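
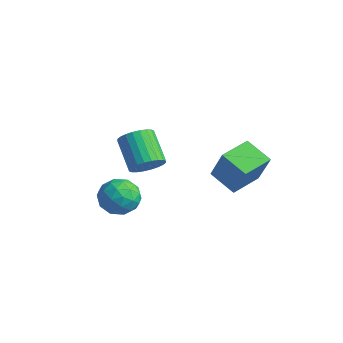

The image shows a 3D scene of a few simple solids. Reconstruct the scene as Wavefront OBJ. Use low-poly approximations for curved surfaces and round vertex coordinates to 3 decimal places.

v -1.517 -2.244 2.948
v -0.914 -2.064 3.606
v -2.361 -1.696 4.83
v -2.963 -1.876 4.172
v -0.956 -1.743 3.46
v -2.402 -1.375 4.684
v -1.083 -1.498 3.237
v -2.529 -1.13 4.461
v -1.276 -1.367 2.969
v -2.722 -0.999 4.193
v -1.506 -1.369 2.698
v -2.952 -1.001 3.923
v -1.737 -1.504 2.466
v -3.183 -1.137 3.69
v -1.935 -1.752 2.306
v -3.381 -1.385 3.53
v -2.069 -2.075 2.245
v -3.515 -1.707 3.469
v -2.119 -2.424 2.29
v -3.566 -2.056 3.514
v -2.078 -2.745 2.436
v -3.524 -2.377 3.66
v -1.951 -2.99 2.659
v -3.397 -2.622 3.883
v -1.758 -3.121 2.927
v -3.204 -2.753 4.151
v -1.528 -3.119 3.197
v -2.974 -2.751 4.422
v -1.297 -2.983 3.43
v -2.743 -2.616 4.654
v -1.099 -2.735 3.59
v -2.545 -2.368 4.814
v -0.965 -2.413 3.651
v -2.411 -2.045 4.875
v -1.241 -3.223 2.219
v -0.664 -3.35 1.286
v -2.496 -4.33 1.594
v -1.919 -4.457 0.661
v -1.536 -4.875 1.608
v -0.761 -4.191 1.995
v -2.399 -3.489 0.885
v -1.624 -2.805 1.272
v -1.38 -3.514 0.462
v -0.846 -4.371 0.909
v -2.314 -3.309 1.971
v -1.78 -4.166 2.418
v -0.842 -3.189 1.808
v -2.318 -4.491 1.072
v -2.093 -4.737 1.629
v -1.753 -4.811 1.081
v -0.899 -3.684 2.224
v -0.56 -3.759 1.676
v -1.073 -4.655 1.865
v -2.6 -3.921 1.204
v -2.261 -3.996 0.656
v -1.407 -2.869 1.799
v -1.067 -2.943 1.251
v -2.087 -3.025 1.015
v -0.924 -3.361 0.775
v -1.662 -4.011 0.407
v -1.944 -3.442 0.539
v -1.488 -3.04 0.766
v -0.61 -3.864 1.038
v -1.348 -4.515 0.67
v -1.123 -4.761 1.227
v -0.667 -4.359 1.454
v -1.031 -3.961 0.553
v -1.812 -3.165 2.21
v -2.55 -3.816 1.842
v -2.493 -3.321 1.426
v -2.037 -2.919 1.653
v -1.498 -3.669 2.473
v -2.236 -4.319 2.105
v -1.672 -4.64 2.114
v -1.216 -4.238 2.341
v -2.129 -3.719 2.327
v -0.832 0.948 1.516
v 0.105 0.889 3.338
v -1.099 2.677 1.709
v -0.161 2.618 3.531
v 0.561 1.242 0.809
v 1.499 1.183 2.631
v 0.295 2.971 1.002
v 1.232 2.912 2.824
f 2 1 5
f 2 5 3
f 3 5 6
f 3 6 4
f 5 1 7
f 5 7 6
f 6 7 8
f 6 8 4
f 7 1 9
f 7 9 8
f 8 9 10
f 8 10 4
f 9 1 11
f 9 11 10
f 10 11 12
f 10 12 4
f 11 1 13
f 11 13 12
f 12 13 14
f 12 14 4
f 13 1 15
f 13 15 14
f 14 15 16
f 14 16 4
f 15 1 17
f 15 17 16
f 16 17 18
f 16 18 4
f 17 1 19
f 17 19 18
f 18 19 20
f 18 20 4
f 19 1 21
f 19 21 20
f 20 21 22
f 20 22 4
f 21 1 23
f 21 23 22
f 22 23 24
f 22 24 4
f 23 1 25
f 23 25 24
f 24 25 26
f 24 26 4
f 25 1 27
f 25 27 26
f 26 27 28
f 26 28 4
f 27 1 29
f 27 29 28
f 28 29 30
f 28 30 4
f 29 1 31
f 29 31 30
f 30 31 32
f 30 32 4
f 31 1 33
f 31 33 32
f 32 33 34
f 32 34 4
f 33 1 2
f 33 2 34
f 34 2 3
f 34 3 4
f 35 72 51
f 72 46 75
f 51 75 40
f 72 75 51
f 35 51 47
f 51 40 52
f 47 52 36
f 51 52 47
f 35 47 56
f 47 36 57
f 56 57 42
f 47 57 56
f 35 56 68
f 56 42 71
f 68 71 45
f 56 71 68
f 35 68 72
f 68 45 76
f 72 76 46
f 68 76 72
f 36 52 63
f 52 40 66
f 63 66 44
f 52 66 63
f 40 75 53
f 75 46 74
f 53 74 39
f 75 74 53
f 46 76 73
f 76 45 69
f 73 69 37
f 76 69 73
f 45 71 70
f 71 42 58
f 70 58 41
f 71 58 70
f 42 57 62
f 57 36 59
f 62 59 43
f 57 59 62
f 38 64 50
f 64 44 65
f 50 65 39
f 64 65 50
f 38 50 48
f 50 39 49
f 48 49 37
f 50 49 48
f 38 48 55
f 48 37 54
f 55 54 41
f 48 54 55
f 38 55 60
f 55 41 61
f 60 61 43
f 55 61 60
f 38 60 64
f 60 43 67
f 64 67 44
f 60 67 64
f 39 65 53
f 65 44 66
f 53 66 40
f 65 66 53
f 37 49 73
f 49 39 74
f 73 74 46
f 49 74 73
f 41 54 70
f 54 37 69
f 70 69 45
f 54 69 70
f 43 61 62
f 61 41 58
f 62 58 42
f 61 58 62
f 44 67 63
f 67 43 59
f 63 59 36
f 67 59 63
f 78 80 77
f 81 78 77
f 77 80 79
f 79 81 77
f 78 84 80
f 82 78 81
f 82 84 78
f 80 84 79
f 83 81 79
f 79 84 83
f 83 82 81
f 84 82 83



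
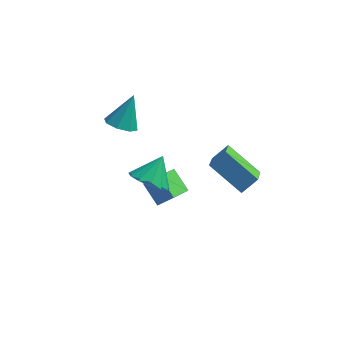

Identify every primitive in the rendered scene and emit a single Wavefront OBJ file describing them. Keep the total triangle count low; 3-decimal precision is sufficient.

v 0.091 -2.298 0.404
v -0.777 -1.549 1.208
v 0.506 -0.786 -0.558
v -0.363 -0.037 0.245
v 0.843 -2.103 1.035
v -0.026 -1.354 1.838
v 1.257 -0.591 0.072
v 0.389 0.158 0.876
v 2.286 -0.669 2.489
v 2.979 -0.153 3.202
v 2.178 0.697 1.606
v 2.871 1.213 2.319
v 4.009 -1.313 1.281
v 4.702 -0.797 1.994
v 3.901 0.053 0.398
v 4.594 0.569 1.111
v -0.247 -2.564 2.621
v 0.495 -3.293 2.914
v 0.227 -1.616 3.779
v 0.763 -2.929 2.507
v 0.711 -2.45 2.135
v 0.354 -2.007 1.918
v -0.193 -1.741 1.924
v -0.757 -1.737 2.152
v -1.16 -1.995 2.528
v -1.272 -2.434 2.934
v -1.059 -2.915 3.241
v -0.588 -3.284 3.351
v -0.009 -3.425 3.229
v -2.561 1.384 2.679
v -1.96 0.756 2.871
v -2.099 2.316 4.281
v -1.698 1.264 2.5
v -1.941 1.842 2.234
v -2.548 2.152 2.229
v -3.162 2.012 2.488
v -3.425 1.504 2.859
v -3.181 0.926 3.124
v -2.575 0.617 3.13
f 2 4 1
f 5 2 1
f 1 4 3
f 3 5 1
f 2 8 4
f 6 2 5
f 6 8 2
f 4 8 3
f 7 5 3
f 3 8 7
f 7 6 5
f 8 6 7
f 10 12 9
f 13 10 9
f 9 12 11
f 11 13 9
f 10 16 12
f 14 10 13
f 14 16 10
f 12 16 11
f 15 13 11
f 11 16 15
f 15 14 13
f 16 14 15
f 18 17 20
f 18 20 19
f 20 17 21
f 20 21 19
f 21 17 22
f 21 22 19
f 22 17 23
f 22 23 19
f 23 17 24
f 23 24 19
f 24 17 25
f 24 25 19
f 25 17 26
f 25 26 19
f 26 17 27
f 26 27 19
f 27 17 28
f 27 28 19
f 28 17 29
f 28 29 19
f 29 17 18
f 29 18 19
f 31 30 33
f 31 33 32
f 33 30 34
f 33 34 32
f 34 30 35
f 34 35 32
f 35 30 36
f 35 36 32
f 36 30 37
f 36 37 32
f 37 30 38
f 37 38 32
f 38 30 39
f 38 39 32
f 39 30 31
f 39 31 32



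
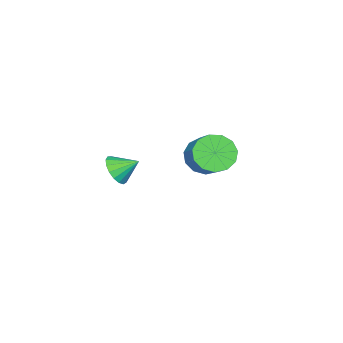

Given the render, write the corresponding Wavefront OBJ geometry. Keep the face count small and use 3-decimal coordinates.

v -3.607 -1.55 -3.375
v -3.057 -1.19 -4.219
v -2.183 -0.11 -3.189
v -2.733 -0.47 -2.345
v -3.545 -0.839 -4.173
v -2.671 0.241 -3.142
v -4.053 -0.714 -3.873
v -3.179 0.366 -2.842
v -4.419 -0.855 -3.415
v -3.546 0.225 -2.384
v -4.528 -1.216 -2.945
v -3.654 -0.136 -1.914
v -4.344 -1.683 -2.611
v -3.47 -0.603 -1.58
v -3.926 -2.108 -2.52
v -3.052 -1.028 -1.489
v -3.407 -2.356 -2.701
v -2.533 -1.276 -1.67
v -2.951 -2.348 -3.095
v -2.077 -1.268 -2.065
v -2.704 -2.086 -3.579
v -1.83 -1.006 -2.549
v -2.743 -1.655 -3.998
v -1.869 -0.574 -2.968
v 2.2 -2.325 -1.539
v 2.495 -2.671 -0.844
v 1.72 -1.455 -0.901
v 2.786 -2.426 -0.959
v 2.942 -2.158 -1.207
v 2.929 -1.928 -1.531
v 2.749 -1.789 -1.856
v 2.442 -1.773 -2.109
v 2.081 -1.883 -2.231
v 1.747 -2.094 -2.195
v 1.516 -2.359 -2.008
v 1.442 -2.615 -1.713
v 1.542 -2.805 -1.379
v 1.793 -2.885 -1.081
v 2.137 -2.836 -0.888
f 2 1 5
f 2 5 3
f 3 5 6
f 3 6 4
f 5 1 7
f 5 7 6
f 6 7 8
f 6 8 4
f 7 1 9
f 7 9 8
f 8 9 10
f 8 10 4
f 9 1 11
f 9 11 10
f 10 11 12
f 10 12 4
f 11 1 13
f 11 13 12
f 12 13 14
f 12 14 4
f 13 1 15
f 13 15 14
f 14 15 16
f 14 16 4
f 15 1 17
f 15 17 16
f 16 17 18
f 16 18 4
f 17 1 19
f 17 19 18
f 18 19 20
f 18 20 4
f 19 1 21
f 19 21 20
f 20 21 22
f 20 22 4
f 21 1 23
f 21 23 22
f 22 23 24
f 22 24 4
f 23 1 2
f 23 2 24
f 24 2 3
f 24 3 4
f 26 25 28
f 26 28 27
f 28 25 29
f 28 29 27
f 29 25 30
f 29 30 27
f 30 25 31
f 30 31 27
f 31 25 32
f 31 32 27
f 32 25 33
f 32 33 27
f 33 25 34
f 33 34 27
f 34 25 35
f 34 35 27
f 35 25 36
f 35 36 27
f 36 25 37
f 36 37 27
f 37 25 38
f 37 38 27
f 38 25 39
f 38 39 27
f 39 25 26
f 39 26 27



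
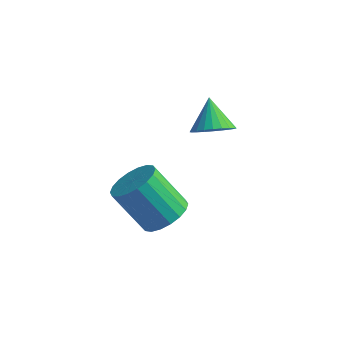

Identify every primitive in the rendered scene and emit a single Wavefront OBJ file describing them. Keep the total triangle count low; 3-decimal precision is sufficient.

v -3.715 2.202 -1.399
v -3.117 2.139 -1.002
v -4.225 2.878 -0.521
v -3.061 2.372 -1.149
v -3.105 2.579 -1.334
v -3.241 2.728 -1.529
v -3.45 2.798 -1.704
v -3.699 2.777 -1.832
v -3.95 2.668 -1.895
v -4.165 2.488 -1.882
v -4.312 2.265 -1.795
v -4.368 2.032 -1.648
v -4.325 1.825 -1.464
v -4.188 1.675 -1.269
v -3.98 1.606 -1.094
v -3.731 1.627 -0.965
v -3.479 1.736 -0.903
v -3.264 1.916 -0.916
v -3.487 -1.183 -2.743
v -2.847 -1.096 -2.253
v -3.854 -1.269 -0.907
v -4.493 -1.357 -1.397
v -2.963 -0.757 -2.296
v -3.969 -0.93 -0.95
v -3.182 -0.502 -2.427
v -4.189 -0.676 -1.081
v -3.461 -0.383 -2.621
v -4.468 -0.556 -1.275
v -3.746 -0.422 -2.839
v -4.753 -0.595 -1.493
v -3.979 -0.612 -3.038
v -4.986 -0.785 -1.692
v -4.115 -0.915 -3.178
v -5.122 -1.088 -1.832
v -4.126 -1.271 -3.233
v -5.133 -1.444 -1.887
v -4.011 -1.61 -3.19
v -5.017 -1.783 -1.844
v -3.791 -1.864 -3.059
v -4.798 -2.038 -1.713
v -3.512 -1.984 -2.865
v -4.519 -2.157 -1.519
v -3.227 -1.945 -2.647
v -4.234 -2.118 -1.301
v -2.994 -1.755 -2.448
v -4.001 -1.928 -1.102
v -2.858 -1.452 -2.308
v -3.865 -1.625 -0.962
f 2 1 4
f 2 4 3
f 4 1 5
f 4 5 3
f 5 1 6
f 5 6 3
f 6 1 7
f 6 7 3
f 7 1 8
f 7 8 3
f 8 1 9
f 8 9 3
f 9 1 10
f 9 10 3
f 10 1 11
f 10 11 3
f 11 1 12
f 11 12 3
f 12 1 13
f 12 13 3
f 13 1 14
f 13 14 3
f 14 1 15
f 14 15 3
f 15 1 16
f 15 16 3
f 16 1 17
f 16 17 3
f 17 1 18
f 17 18 3
f 18 1 2
f 18 2 3
f 20 19 23
f 20 23 21
f 21 23 24
f 21 24 22
f 23 19 25
f 23 25 24
f 24 25 26
f 24 26 22
f 25 19 27
f 25 27 26
f 26 27 28
f 26 28 22
f 27 19 29
f 27 29 28
f 28 29 30
f 28 30 22
f 29 19 31
f 29 31 30
f 30 31 32
f 30 32 22
f 31 19 33
f 31 33 32
f 32 33 34
f 32 34 22
f 33 19 35
f 33 35 34
f 34 35 36
f 34 36 22
f 35 19 37
f 35 37 36
f 36 37 38
f 36 38 22
f 37 19 39
f 37 39 38
f 38 39 40
f 38 40 22
f 39 19 41
f 39 41 40
f 40 41 42
f 40 42 22
f 41 19 43
f 41 43 42
f 42 43 44
f 42 44 22
f 43 19 45
f 43 45 44
f 44 45 46
f 44 46 22
f 45 19 47
f 45 47 46
f 46 47 48
f 46 48 22
f 47 19 20
f 47 20 48
f 48 20 21
f 48 21 22



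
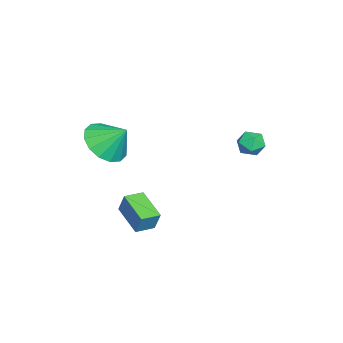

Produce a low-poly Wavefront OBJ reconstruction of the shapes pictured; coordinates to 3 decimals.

v -0.269 -3.725 -3.666
v -0.067 -3.44 -2.771
v -0.851 -3.109 -3.73
v -0.649 -2.825 -2.836
v 0.749 -2.815 -4.184
v 0.951 -2.531 -3.29
v 0.167 -2.2 -4.249
v 0.369 -1.915 -3.354
v -2.649 1.251 -1.406
v -2.215 1.102 -0.943
v -3.425 0.878 -0.797
v -2.991 0.729 -0.334
v -3.123 1.353 -0.469
v -2.643 1.584 -0.845
v -2.997 0.396 -0.895
v -2.517 0.627 -1.271
v -2.43 0.574 -0.627
v -2.508 1.165 -0.364
v -3.132 0.815 -1.376
v -3.21 1.406 -1.113
v 0.034 -4.109 0.214
v 0.427 -3.449 -0.503
v 0.226 -3.231 1.126
v -0.106 -3.344 -0.492
v -0.601 -3.443 -0.292
v -0.927 -3.721 0.043
v -0.995 -4.102 0.424
v -0.787 -4.486 0.749
v -0.359 -4.768 0.93
v 0.174 -4.873 0.92
v 0.669 -4.774 0.72
v 0.995 -4.496 0.384
v 1.063 -4.115 0.003
v 0.855 -3.731 -0.321
f 2 4 1
f 5 2 1
f 1 4 3
f 3 5 1
f 2 8 4
f 6 2 5
f 6 8 2
f 4 8 3
f 7 5 3
f 3 8 7
f 7 6 5
f 8 6 7
f 9 20 14
f 9 14 10
f 9 10 16
f 9 16 19
f 9 19 20
f 10 14 18
f 14 20 13
f 20 19 11
f 19 16 15
f 16 10 17
f 12 18 13
f 12 13 11
f 12 11 15
f 12 15 17
f 12 17 18
f 13 18 14
f 11 13 20
f 15 11 19
f 17 15 16
f 18 17 10
f 22 21 24
f 22 24 23
f 24 21 25
f 24 25 23
f 25 21 26
f 25 26 23
f 26 21 27
f 26 27 23
f 27 21 28
f 27 28 23
f 28 21 29
f 28 29 23
f 29 21 30
f 29 30 23
f 30 21 31
f 30 31 23
f 31 21 32
f 31 32 23
f 32 21 33
f 32 33 23
f 33 21 34
f 33 34 23
f 34 21 22
f 34 22 23



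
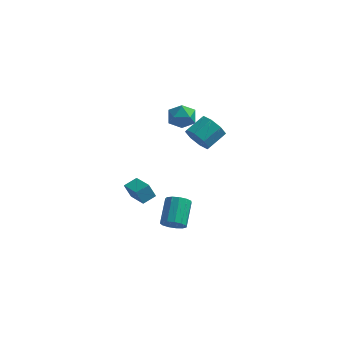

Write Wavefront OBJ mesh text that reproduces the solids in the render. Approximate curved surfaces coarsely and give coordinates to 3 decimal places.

v -1.978 3.222 0.499
v -1.378 3.277 -0.248
v -0.701 4.333 0.374
v -1.302 4.278 1.121
v -1.97 3.705 -0.33
v -1.293 4.761 0.291
v -2.567 3.85 0.073
v -1.89 4.906 0.695
v -2.819 3.627 0.726
v -2.142 4.683 1.348
v -2.579 3.167 1.246
v -1.902 4.223 1.868
v -1.987 2.739 1.329
v -1.31 3.795 1.95
v -1.39 2.594 0.925
v -0.713 3.65 1.547
v -1.138 2.817 0.272
v -0.461 3.873 0.894
v -2.288 -0.402 -4.359
v -1.532 -0.428 -4.216
v -1.675 1.037 -3.197
v -2.432 1.062 -3.341
v -1.581 -0.185 -4.572
v -1.724 1.28 -3.554
v -1.854 -0.011 -4.861
v -1.998 1.454 -3.842
v -2.266 0.039 -4.99
v -2.409 1.503 -3.971
v -2.684 -0.052 -4.919
v -2.827 1.413 -3.9
v -2.977 -0.253 -4.67
v -3.12 1.212 -3.652
v -3.051 -0.502 -4.323
v -3.194 0.963 -3.304
v -2.883 -0.719 -3.987
v -3.026 0.745 -2.968
v -2.527 -0.836 -3.769
v -2.67 0.629 -2.751
v -2.094 -0.815 -3.739
v -2.237 0.65 -2.72
v -1.724 -0.663 -3.906
v -1.867 0.802 -2.887
v -3.161 -3.167 -0.548
v -3.542 -3.232 0.342
v -4.18 -2.202 -0.913
v -4.561 -2.267 -0.024
v -2.639 -2.513 -0.276
v -3.02 -2.578 0.613
v -3.658 -1.548 -0.642
v -4.039 -1.613 0.248
v -2.118 2.257 3.198
v -1.6 1.503 3.195
v -3.16 1.537 3.965
v -2.642 0.783 3.962
v -2.384 1.513 4.45
v -1.74 1.957 3.976
v -3.02 1.083 3.184
v -2.376 1.527 2.71
v -2.157 0.777 3.186
v -1.765 1.043 3.968
v -2.995 1.997 3.192
v -2.603 2.263 3.974
f 2 1 5
f 2 5 3
f 3 5 6
f 3 6 4
f 5 1 7
f 5 7 6
f 6 7 8
f 6 8 4
f 7 1 9
f 7 9 8
f 8 9 10
f 8 10 4
f 9 1 11
f 9 11 10
f 10 11 12
f 10 12 4
f 11 1 13
f 11 13 12
f 12 13 14
f 12 14 4
f 13 1 15
f 13 15 14
f 14 15 16
f 14 16 4
f 15 1 17
f 15 17 16
f 16 17 18
f 16 18 4
f 17 1 2
f 17 2 18
f 18 2 3
f 18 3 4
f 20 19 23
f 20 23 21
f 21 23 24
f 21 24 22
f 23 19 25
f 23 25 24
f 24 25 26
f 24 26 22
f 25 19 27
f 25 27 26
f 26 27 28
f 26 28 22
f 27 19 29
f 27 29 28
f 28 29 30
f 28 30 22
f 29 19 31
f 29 31 30
f 30 31 32
f 30 32 22
f 31 19 33
f 31 33 32
f 32 33 34
f 32 34 22
f 33 19 35
f 33 35 34
f 34 35 36
f 34 36 22
f 35 19 37
f 35 37 36
f 36 37 38
f 36 38 22
f 37 19 39
f 37 39 38
f 38 39 40
f 38 40 22
f 39 19 41
f 39 41 40
f 40 41 42
f 40 42 22
f 41 19 20
f 41 20 42
f 42 20 21
f 42 21 22
f 44 46 43
f 47 44 43
f 43 46 45
f 45 47 43
f 44 50 46
f 48 44 47
f 48 50 44
f 46 50 45
f 49 47 45
f 45 50 49
f 49 48 47
f 50 48 49
f 51 62 56
f 51 56 52
f 51 52 58
f 51 58 61
f 51 61 62
f 52 56 60
f 56 62 55
f 62 61 53
f 61 58 57
f 58 52 59
f 54 60 55
f 54 55 53
f 54 53 57
f 54 57 59
f 54 59 60
f 55 60 56
f 53 55 62
f 57 53 61
f 59 57 58
f 60 59 52



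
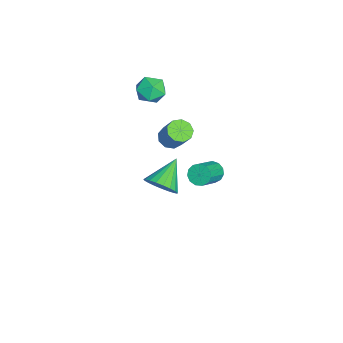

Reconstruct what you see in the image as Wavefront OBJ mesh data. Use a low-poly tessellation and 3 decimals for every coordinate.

v -2.548 3.361 -3.57
v -2.082 3.556 -4.069
v -0.806 2.914 -3.129
v -1.272 2.719 -2.63
v -2.113 3.865 -3.817
v -0.837 3.223 -2.877
v -2.281 4.014 -3.486
v -1.005 3.372 -2.546
v -2.535 3.955 -3.182
v -1.259 3.314 -2.242
v -2.792 3.709 -3.001
v -1.516 3.067 -2.061
v -2.972 3.351 -3.001
v -1.696 2.709 -2.061
v -3.018 2.997 -3.181
v -1.741 2.355 -2.241
v -2.914 2.758 -3.485
v -1.638 2.116 -2.545
v -2.694 2.711 -3.816
v -1.418 2.069 -2.876
v -2.428 2.87 -4.069
v -1.152 2.228 -3.129
v -2.2 3.185 -4.163
v -0.924 2.543 -3.223
v -3.67 0.039 3.354
v -3.073 0.631 3.832
v -2.447 -0.591 2.608
v -1.85 0.001 3.086
v -2.309 -0.707 3.559
v -3.065 -0.318 4.019
v -2.455 0.358 2.421
v -3.211 0.747 2.881
v -2.322 0.828 3.255
v -2.232 0.17 3.959
v -3.288 -0.13 2.481
v -3.198 -0.788 3.185
v 4.48 1.099 1.91
v 5.121 1.624 2.394
v 3.12 1.801 2.95
v 5.02 1.87 2.096
v 4.826 1.982 1.766
v 4.572 1.942 1.461
v 4.301 1.756 1.233
v 4.062 1.456 1.123
v 3.895 1.095 1.149
v 3.829 0.734 1.306
v 3.875 0.436 1.568
v 4.026 0.253 1.889
v 4.255 0.216 2.213
v 4.524 0.332 2.485
v 4.784 0.58 2.658
v 4.992 0.918 2.701
v 5.111 1.287 2.608
v -0.487 1.255 1.298
v 0.14 0.996 1.029
v 0.954 1.546 2.392
v 0.327 1.805 2.662
v 0.072 1.467 0.879
v 0.885 2.017 2.243
v -0.257 1.84 0.926
v 0.556 2.389 2.289
v -0.694 1.938 1.147
v 0.119 2.488 2.51
v -1.034 1.717 1.438
v -0.221 2.267 2.802
v -1.118 1.28 1.665
v -0.304 1.83 3.028
v -0.906 0.831 1.719
v -0.093 1.381 3.083
v -0.498 0.581 1.577
v 0.315 1.13 2.941
v -0.085 0.646 1.304
v 0.728 1.195 2.668
f 2 1 5
f 2 5 3
f 3 5 6
f 3 6 4
f 5 1 7
f 5 7 6
f 6 7 8
f 6 8 4
f 7 1 9
f 7 9 8
f 8 9 10
f 8 10 4
f 9 1 11
f 9 11 10
f 10 11 12
f 10 12 4
f 11 1 13
f 11 13 12
f 12 13 14
f 12 14 4
f 13 1 15
f 13 15 14
f 14 15 16
f 14 16 4
f 15 1 17
f 15 17 16
f 16 17 18
f 16 18 4
f 17 1 19
f 17 19 18
f 18 19 20
f 18 20 4
f 19 1 21
f 19 21 20
f 20 21 22
f 20 22 4
f 21 1 23
f 21 23 22
f 22 23 24
f 22 24 4
f 23 1 2
f 23 2 24
f 24 2 3
f 24 3 4
f 25 36 30
f 25 30 26
f 25 26 32
f 25 32 35
f 25 35 36
f 26 30 34
f 30 36 29
f 36 35 27
f 35 32 31
f 32 26 33
f 28 34 29
f 28 29 27
f 28 27 31
f 28 31 33
f 28 33 34
f 29 34 30
f 27 29 36
f 31 27 35
f 33 31 32
f 34 33 26
f 38 37 40
f 38 40 39
f 40 37 41
f 40 41 39
f 41 37 42
f 41 42 39
f 42 37 43
f 42 43 39
f 43 37 44
f 43 44 39
f 44 37 45
f 44 45 39
f 45 37 46
f 45 46 39
f 46 37 47
f 46 47 39
f 47 37 48
f 47 48 39
f 48 37 49
f 48 49 39
f 49 37 50
f 49 50 39
f 50 37 51
f 50 51 39
f 51 37 52
f 51 52 39
f 52 37 53
f 52 53 39
f 53 37 38
f 53 38 39
f 55 54 58
f 55 58 56
f 56 58 59
f 56 59 57
f 58 54 60
f 58 60 59
f 59 60 61
f 59 61 57
f 60 54 62
f 60 62 61
f 61 62 63
f 61 63 57
f 62 54 64
f 62 64 63
f 63 64 65
f 63 65 57
f 64 54 66
f 64 66 65
f 65 66 67
f 65 67 57
f 66 54 68
f 66 68 67
f 67 68 69
f 67 69 57
f 68 54 70
f 68 70 69
f 69 70 71
f 69 71 57
f 70 54 72
f 70 72 71
f 71 72 73
f 71 73 57
f 72 54 55
f 72 55 73
f 73 55 56
f 73 56 57



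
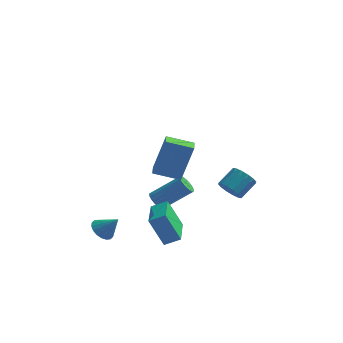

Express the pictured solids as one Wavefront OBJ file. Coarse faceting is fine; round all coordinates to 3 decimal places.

v 2.225 2.96 -2.487
v 2.842 2.883 -2.958
v 3.492 3.722 -2.243
v 2.875 3.8 -1.773
v 2.626 3.185 -3.117
v 3.277 4.024 -2.402
v 2.303 3.427 -3.107
v 2.954 4.266 -2.393
v 1.959 3.544 -2.931
v 2.61 4.383 -2.217
v 1.686 3.505 -2.636
v 2.337 4.344 -1.922
v 1.558 3.319 -2.302
v 2.208 4.159 -1.587
v 1.608 3.038 -2.017
v 2.258 3.877 -1.302
v 1.823 2.736 -1.858
v 2.474 3.575 -1.143
v 2.146 2.494 -1.867
v 2.797 3.333 -1.153
v 2.49 2.377 -2.043
v 3.141 3.216 -1.329
v 2.763 2.416 -2.338
v 3.414 3.255 -1.624
v 2.892 2.601 -2.673
v 3.542 3.441 -1.958
v -0.543 -4.079 2.894
v 0.041 -3.738 4.956
v -0.662 -3.274 2.794
v -0.079 -2.933 4.856
v 0.819 -3.927 2.484
v 1.402 -3.586 4.546
v 0.699 -3.122 2.384
v 1.283 -2.781 4.446
v -1.445 1.678 -2.878
v -1.053 1.497 -3.308
v 0.477 1.922 -2.093
v 0.085 2.102 -1.662
v -1.089 1.781 -3.362
v 0.441 2.206 -2.147
v -1.207 2.042 -3.305
v 0.323 2.467 -2.089
v -1.38 2.22 -3.15
v 0.151 2.644 -1.934
v -1.567 2.273 -2.932
v -0.037 2.698 -1.717
v -1.727 2.19 -2.702
v -0.196 2.614 -1.487
v -1.822 1.989 -2.513
v -0.291 2.414 -1.297
v -1.831 1.717 -2.406
v -0.3 2.142 -1.191
v -1.751 1.436 -2.408
v -0.221 1.861 -1.193
v -1.602 1.211 -2.518
v -0.071 1.635 -1.302
v -1.416 1.092 -2.71
v 0.114 1.517 -1.494
v -1.238 1.107 -2.94
v 0.293 1.532 -1.725
v -1.106 1.254 -3.156
v 0.424 1.678 -1.941
v -0.066 -3.647 -2.496
v -0.854 -3.537 -0.914
v -0.322 -1.661 -2.761
v -1.109 -1.551 -1.18
v 0.749 -3.489 -2.1
v -0.038 -3.379 -0.519
v 0.494 -1.503 -2.366
v -0.294 -1.393 -0.784
v -3.282 -3.033 -2.175
v -2.756 -3.021 -2.651
v -2.458 -3.107 -1.265
v -2.799 -2.715 -2.587
v -2.939 -2.472 -2.441
v -3.146 -2.34 -2.242
v -3.38 -2.345 -2.031
v -3.595 -2.487 -1.847
v -3.748 -2.737 -1.729
v -3.809 -3.046 -1.699
v -3.765 -3.352 -1.763
v -3.626 -3.595 -1.909
v -3.418 -3.727 -2.107
v -3.184 -3.722 -2.319
v -2.969 -3.58 -2.503
v -2.816 -3.33 -2.621
f 2 1 5
f 2 5 3
f 3 5 6
f 3 6 4
f 5 1 7
f 5 7 6
f 6 7 8
f 6 8 4
f 7 1 9
f 7 9 8
f 8 9 10
f 8 10 4
f 9 1 11
f 9 11 10
f 10 11 12
f 10 12 4
f 11 1 13
f 11 13 12
f 12 13 14
f 12 14 4
f 13 1 15
f 13 15 14
f 14 15 16
f 14 16 4
f 15 1 17
f 15 17 16
f 16 17 18
f 16 18 4
f 17 1 19
f 17 19 18
f 18 19 20
f 18 20 4
f 19 1 21
f 19 21 20
f 20 21 22
f 20 22 4
f 21 1 23
f 21 23 22
f 22 23 24
f 22 24 4
f 23 1 25
f 23 25 24
f 24 25 26
f 24 26 4
f 25 1 2
f 25 2 26
f 26 2 3
f 26 3 4
f 28 30 27
f 31 28 27
f 27 30 29
f 29 31 27
f 28 34 30
f 32 28 31
f 32 34 28
f 30 34 29
f 33 31 29
f 29 34 33
f 33 32 31
f 34 32 33
f 36 35 39
f 36 39 37
f 37 39 40
f 37 40 38
f 39 35 41
f 39 41 40
f 40 41 42
f 40 42 38
f 41 35 43
f 41 43 42
f 42 43 44
f 42 44 38
f 43 35 45
f 43 45 44
f 44 45 46
f 44 46 38
f 45 35 47
f 45 47 46
f 46 47 48
f 46 48 38
f 47 35 49
f 47 49 48
f 48 49 50
f 48 50 38
f 49 35 51
f 49 51 50
f 50 51 52
f 50 52 38
f 51 35 53
f 51 53 52
f 52 53 54
f 52 54 38
f 53 35 55
f 53 55 54
f 54 55 56
f 54 56 38
f 55 35 57
f 55 57 56
f 56 57 58
f 56 58 38
f 57 35 59
f 57 59 58
f 58 59 60
f 58 60 38
f 59 35 61
f 59 61 60
f 60 61 62
f 60 62 38
f 61 35 36
f 61 36 62
f 62 36 37
f 62 37 38
f 64 66 63
f 67 64 63
f 63 66 65
f 65 67 63
f 64 70 66
f 68 64 67
f 68 70 64
f 66 70 65
f 69 67 65
f 65 70 69
f 69 68 67
f 70 68 69
f 72 71 74
f 72 74 73
f 74 71 75
f 74 75 73
f 75 71 76
f 75 76 73
f 76 71 77
f 76 77 73
f 77 71 78
f 77 78 73
f 78 71 79
f 78 79 73
f 79 71 80
f 79 80 73
f 80 71 81
f 80 81 73
f 81 71 82
f 81 82 73
f 82 71 83
f 82 83 73
f 83 71 84
f 83 84 73
f 84 71 85
f 84 85 73
f 85 71 86
f 85 86 73
f 86 71 72
f 86 72 73



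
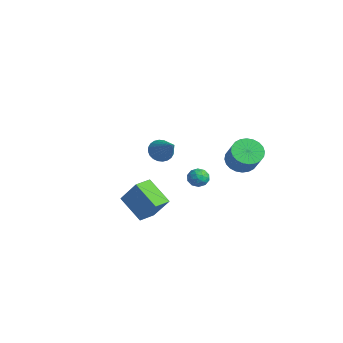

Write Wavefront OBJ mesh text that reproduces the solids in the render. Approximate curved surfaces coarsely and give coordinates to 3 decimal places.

v 0.958 3.786 -2.374
v 1.429 3.112 -2.889
v 2.454 2.861 -1.62
v 1.982 3.534 -1.106
v 1.622 3.424 -2.982
v 2.646 3.173 -1.714
v 1.713 3.792 -2.983
v 2.737 3.54 -1.715
v 1.689 4.158 -2.891
v 2.714 3.907 -1.623
v 1.554 4.468 -2.721
v 2.579 4.216 -1.452
v 1.328 4.674 -2.498
v 2.353 4.422 -1.229
v 1.046 4.744 -2.256
v 2.071 4.493 -0.987
v 0.75 4.669 -2.032
v 1.775 4.418 -0.763
v 0.486 4.459 -1.86
v 1.511 4.208 -0.591
v 0.294 4.147 -1.766
v 1.318 3.896 -0.498
v 0.203 3.78 -1.765
v 1.227 3.528 -0.497
v 0.226 3.413 -1.857
v 1.251 3.162 -0.589
v 0.361 3.104 -2.028
v 1.386 2.852 -0.759
v 0.587 2.898 -2.251
v 1.612 2.646 -0.982
v 0.869 2.827 -2.493
v 1.894 2.576 -1.224
v 1.165 2.902 -2.717
v 2.19 2.651 -1.448
v 1.852 -4.631 -2.357
v 2.778 -4.207 -0.91
v 1.542 -3.581 -2.467
v 2.469 -3.157 -1.019
v 3.331 -4.303 -3.401
v 4.258 -3.879 -1.953
v 3.022 -3.253 -3.51
v 3.948 -2.829 -2.063
v 0.33 2.007 -3.55
v 0.837 1.557 -3.635
v -0.357 1.183 -3.285
v 0.15 0.733 -3.37
v 0.166 1.171 -2.846
v 0.591 1.681 -3.009
v -0.111 1.059 -3.911
v 0.314 1.569 -4.074
v 0.565 0.971 -3.857
v 0.736 1.04 -3.199
v -0.256 1.7 -3.721
v -0.085 1.769 -3.063
v 0.644 1.855 -3.616
v -0.164 0.885 -3.304
v -0.155 1.143 -2.996
v 0.143 0.878 -3.046
v 0.499 1.927 -3.248
v 0.797 1.663 -3.298
v 0.403 1.436 -2.834
v -0.317 1.077 -3.622
v -0.019 0.813 -3.672
v 0.337 1.862 -3.874
v 0.635 1.597 -3.924
v 0.077 1.304 -4.086
v 0.782 1.246 -3.796
v 0.378 0.761 -3.641
v 0.225 0.953 -3.958
v 0.475 1.253 -4.055
v 0.883 1.286 -3.41
v 0.478 0.802 -3.254
v 0.488 1.059 -2.946
v 0.738 1.359 -3.042
v 0.722 0.942 -3.54
v 0.002 1.938 -3.666
v -0.403 1.454 -3.51
v -0.258 1.381 -3.878
v -0.008 1.681 -3.974
v 0.102 1.979 -3.279
v -0.302 1.494 -3.124
v 0.005 1.487 -2.865
v 0.255 1.787 -2.962
v -0.242 1.798 -3.38
v -3.785 1.376 -3.225
v -3.391 0.915 -3.762
v -2.135 1.264 -1.915
v -3.3 1.204 -3.851
v -3.284 1.52 -3.845
v -3.343 1.814 -3.744
v -3.47 2.041 -3.565
v -3.645 2.167 -3.333
v -3.842 2.172 -3.086
v -4.029 2.056 -2.859
v -4.18 1.837 -2.688
v -4.27 1.548 -2.599
v -4.287 1.232 -2.605
v -4.227 0.939 -2.706
v -4.1 0.712 -2.885
v -3.925 0.586 -3.117
v -3.729 0.58 -3.364
v -3.541 0.696 -3.591
f 2 1 5
f 2 5 3
f 3 5 6
f 3 6 4
f 5 1 7
f 5 7 6
f 6 7 8
f 6 8 4
f 7 1 9
f 7 9 8
f 8 9 10
f 8 10 4
f 9 1 11
f 9 11 10
f 10 11 12
f 10 12 4
f 11 1 13
f 11 13 12
f 12 13 14
f 12 14 4
f 13 1 15
f 13 15 14
f 14 15 16
f 14 16 4
f 15 1 17
f 15 17 16
f 16 17 18
f 16 18 4
f 17 1 19
f 17 19 18
f 18 19 20
f 18 20 4
f 19 1 21
f 19 21 20
f 20 21 22
f 20 22 4
f 21 1 23
f 21 23 22
f 22 23 24
f 22 24 4
f 23 1 25
f 23 25 24
f 24 25 26
f 24 26 4
f 25 1 27
f 25 27 26
f 26 27 28
f 26 28 4
f 27 1 29
f 27 29 28
f 28 29 30
f 28 30 4
f 29 1 31
f 29 31 30
f 30 31 32
f 30 32 4
f 31 1 33
f 31 33 32
f 32 33 34
f 32 34 4
f 33 1 2
f 33 2 34
f 34 2 3
f 34 3 4
f 36 38 35
f 39 36 35
f 35 38 37
f 37 39 35
f 36 42 38
f 40 36 39
f 40 42 36
f 38 42 37
f 41 39 37
f 37 42 41
f 41 40 39
f 42 40 41
f 43 80 59
f 80 54 83
f 59 83 48
f 80 83 59
f 43 59 55
f 59 48 60
f 55 60 44
f 59 60 55
f 43 55 64
f 55 44 65
f 64 65 50
f 55 65 64
f 43 64 76
f 64 50 79
f 76 79 53
f 64 79 76
f 43 76 80
f 76 53 84
f 80 84 54
f 76 84 80
f 44 60 71
f 60 48 74
f 71 74 52
f 60 74 71
f 48 83 61
f 83 54 82
f 61 82 47
f 83 82 61
f 54 84 81
f 84 53 77
f 81 77 45
f 84 77 81
f 53 79 78
f 79 50 66
f 78 66 49
f 79 66 78
f 50 65 70
f 65 44 67
f 70 67 51
f 65 67 70
f 46 72 58
f 72 52 73
f 58 73 47
f 72 73 58
f 46 58 56
f 58 47 57
f 56 57 45
f 58 57 56
f 46 56 63
f 56 45 62
f 63 62 49
f 56 62 63
f 46 63 68
f 63 49 69
f 68 69 51
f 63 69 68
f 46 68 72
f 68 51 75
f 72 75 52
f 68 75 72
f 47 73 61
f 73 52 74
f 61 74 48
f 73 74 61
f 45 57 81
f 57 47 82
f 81 82 54
f 57 82 81
f 49 62 78
f 62 45 77
f 78 77 53
f 62 77 78
f 51 69 70
f 69 49 66
f 70 66 50
f 69 66 70
f 52 75 71
f 75 51 67
f 71 67 44
f 75 67 71
f 86 85 88
f 86 88 87
f 88 85 89
f 88 89 87
f 89 85 90
f 89 90 87
f 90 85 91
f 90 91 87
f 91 85 92
f 91 92 87
f 92 85 93
f 92 93 87
f 93 85 94
f 93 94 87
f 94 85 95
f 94 95 87
f 95 85 96
f 95 96 87
f 96 85 97
f 96 97 87
f 97 85 98
f 97 98 87
f 98 85 99
f 98 99 87
f 99 85 100
f 99 100 87
f 100 85 101
f 100 101 87
f 101 85 102
f 101 102 87
f 102 85 86
f 102 86 87



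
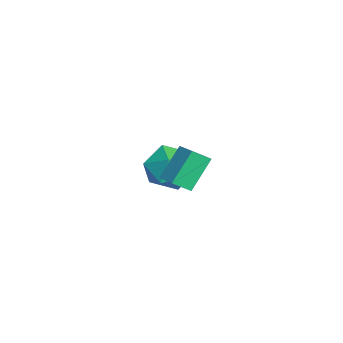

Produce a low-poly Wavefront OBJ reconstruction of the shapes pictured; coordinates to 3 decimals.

v 2.432 0.214 2.153
v 2.624 -0.487 2.684
v 3.301 0.642 2.404
v 3.493 -0.059 2.935
v 3.147 -0.521 0.925
v 3.339 -1.222 1.456
v 4.016 -0.093 1.176
v 4.208 -0.794 1.707
v -1.276 0.257 -1.078
v -0.186 -0.017 -0.691
v -1.854 -1.543 -0.729
v -0.764 -1.817 -0.342
v -1.452 -1.082 0.29
v -1.095 0.03 0.074
v -0.945 -1.59 -1.494
v -0.588 -0.478 -1.71
v 0.018 -1.159 -0.948
v -0.295 -0.845 0.155
v -1.745 -0.715 -1.575
v -2.058 -0.401 -0.472
f 2 4 1
f 5 2 1
f 1 4 3
f 3 5 1
f 2 8 4
f 6 2 5
f 6 8 2
f 4 8 3
f 7 5 3
f 3 8 7
f 7 6 5
f 8 6 7
f 9 20 14
f 9 14 10
f 9 10 16
f 9 16 19
f 9 19 20
f 10 14 18
f 14 20 13
f 20 19 11
f 19 16 15
f 16 10 17
f 12 18 13
f 12 13 11
f 12 11 15
f 12 15 17
f 12 17 18
f 13 18 14
f 11 13 20
f 15 11 19
f 17 15 16
f 18 17 10



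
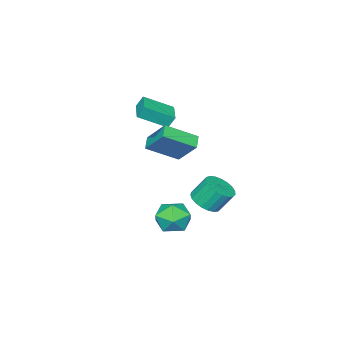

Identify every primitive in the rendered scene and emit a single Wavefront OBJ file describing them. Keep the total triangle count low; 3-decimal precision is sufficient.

v -2.239 -4.825 2.795
v -2.495 -4.507 3.551
v -3.498 -3.653 1.875
v -3.754 -3.335 2.632
v -1.226 -3.805 2.708
v -1.482 -3.487 3.465
v -2.485 -2.633 1.789
v -2.741 -2.315 2.545
v -0.37 1.988 -1.307
v 0.288 2.694 -1.411
v -0.193 3.317 -0.217
v -0.85 2.612 -0.113
v -0.027 2.842 -1.615
v -0.508 3.465 -0.421
v -0.401 2.843 -1.765
v -0.882 3.466 -0.572
v -0.77 2.695 -1.837
v -1.251 3.318 -0.643
v -1.069 2.426 -1.817
v -1.55 3.049 -0.623
v -1.248 2.081 -1.709
v -1.729 2.704 -0.515
v -1.274 1.72 -1.531
v -1.755 2.343 -0.337
v -1.144 1.405 -1.315
v -1.625 2.028 -0.121
v -0.881 1.191 -1.097
v -1.361 1.814 0.097
v -0.528 1.115 -0.915
v -1.009 1.738 0.279
v -0.149 1.191 -0.802
v -0.63 1.814 0.392
v 0.193 1.404 -0.775
v -0.288 2.027 0.419
v 0.437 1.718 -0.841
v -0.044 2.341 0.353
v 0.542 2.079 -0.987
v 0.061 2.702 0.207
v 0.489 2.424 -1.189
v 0.008 3.047 0.005
v -0.256 0.294 2.181
v -0.271 1.551 3.579
v 0.388 0.743 1.784
v 0.373 2 3.183
v 1.147 -0.82 3.197
v 1.132 0.437 4.596
v 1.791 -0.371 2.801
v 1.776 0.886 4.199
v -0.082 0.752 -4.033
v 0.726 -0.103 -4.074
v -1.086 -0.257 -2.766
v -0.278 -1.112 -2.807
v -0.012 -0.075 -2.318
v 0.608 0.549 -3.101
v -0.968 -0.909 -3.739
v -0.348 -0.285 -4.522
v 0.178 -1.13 -3.893
v 0.769 -0.614 -3.014
v -1.129 0.254 -3.826
v -0.538 0.77 -2.947
f 2 4 1
f 5 2 1
f 1 4 3
f 3 5 1
f 2 8 4
f 6 2 5
f 6 8 2
f 4 8 3
f 7 5 3
f 3 8 7
f 7 6 5
f 8 6 7
f 10 9 13
f 10 13 11
f 11 13 14
f 11 14 12
f 13 9 15
f 13 15 14
f 14 15 16
f 14 16 12
f 15 9 17
f 15 17 16
f 16 17 18
f 16 18 12
f 17 9 19
f 17 19 18
f 18 19 20
f 18 20 12
f 19 9 21
f 19 21 20
f 20 21 22
f 20 22 12
f 21 9 23
f 21 23 22
f 22 23 24
f 22 24 12
f 23 9 25
f 23 25 24
f 24 25 26
f 24 26 12
f 25 9 27
f 25 27 26
f 26 27 28
f 26 28 12
f 27 9 29
f 27 29 28
f 28 29 30
f 28 30 12
f 29 9 31
f 29 31 30
f 30 31 32
f 30 32 12
f 31 9 33
f 31 33 32
f 32 33 34
f 32 34 12
f 33 9 35
f 33 35 34
f 34 35 36
f 34 36 12
f 35 9 37
f 35 37 36
f 36 37 38
f 36 38 12
f 37 9 39
f 37 39 38
f 38 39 40
f 38 40 12
f 39 9 10
f 39 10 40
f 40 10 11
f 40 11 12
f 42 44 41
f 45 42 41
f 41 44 43
f 43 45 41
f 42 48 44
f 46 42 45
f 46 48 42
f 44 48 43
f 47 45 43
f 43 48 47
f 47 46 45
f 48 46 47
f 49 60 54
f 49 54 50
f 49 50 56
f 49 56 59
f 49 59 60
f 50 54 58
f 54 60 53
f 60 59 51
f 59 56 55
f 56 50 57
f 52 58 53
f 52 53 51
f 52 51 55
f 52 55 57
f 52 57 58
f 53 58 54
f 51 53 60
f 55 51 59
f 57 55 56
f 58 57 50



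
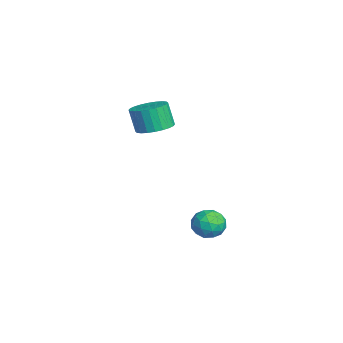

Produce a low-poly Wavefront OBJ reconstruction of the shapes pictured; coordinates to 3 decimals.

v 3.477 3.165 -1.87
v 3.937 2.891 -2.559
v 3.143 1.829 -1.561
v 3.603 1.555 -2.25
v 4.013 1.896 -1.56
v 4.219 2.723 -1.75
v 2.861 1.997 -2.37
v 3.067 2.824 -2.56
v 3.556 2.17 -2.868
v 4.268 2.107 -2.367
v 2.812 2.613 -1.753
v 3.524 2.55 -1.252
v 3.736 3.146 -2.241
v 3.344 1.574 -1.879
v 3.585 1.775 -1.473
v 3.855 1.614 -1.878
v 3.902 3.047 -1.766
v 4.173 2.886 -2.171
v 4.217 2.301 -1.584
v 2.907 1.834 -1.949
v 3.178 1.673 -2.354
v 3.225 3.106 -2.242
v 3.495 2.945 -2.647
v 2.863 2.419 -2.536
v 3.783 2.56 -2.828
v 3.587 1.775 -2.647
v 3.15 2.035 -2.717
v 3.272 2.521 -2.829
v 4.202 2.524 -2.534
v 4.005 1.738 -2.352
v 4.246 1.939 -1.946
v 4.367 2.425 -2.059
v 3.978 2.099 -2.715
v 3.075 2.982 -1.768
v 2.878 2.196 -1.586
v 2.713 2.295 -2.061
v 2.834 2.781 -2.174
v 3.493 2.945 -1.473
v 3.297 2.16 -1.292
v 3.808 2.199 -1.291
v 3.93 2.685 -1.403
v 3.102 2.621 -1.405
v -2.209 0.467 1.387
v -1.269 0.382 1.61
v -1.611 0.087 2.936
v -2.551 0.173 2.713
v -1.328 0.75 1.677
v -1.669 0.455 3.002
v -1.52 1.075 1.7
v -1.862 0.78 3.025
v -1.818 1.307 1.675
v -2.159 1.012 3
v -2.175 1.412 1.606
v -2.516 1.117 2.932
v -2.537 1.373 1.504
v -2.879 1.078 2.83
v -2.85 1.196 1.384
v -3.191 0.901 2.71
v -3.065 0.908 1.265
v -3.406 0.613 2.59
v -3.149 0.553 1.164
v -3.491 0.258 2.49
v -3.091 0.185 1.098
v -3.432 -0.11 2.423
v -2.898 -0.14 1.075
v -3.24 -0.435 2.4
v -2.601 -0.372 1.1
v -2.942 -0.667 2.425
v -2.244 -0.477 1.168
v -2.585 -0.772 2.494
v -1.881 -0.438 1.27
v -2.223 -0.733 2.596
v -1.569 -0.261 1.39
v -1.91 -0.556 2.716
v -1.354 0.027 1.51
v -1.695 -0.268 2.835
f 1 38 17
f 38 12 41
f 17 41 6
f 38 41 17
f 1 17 13
f 17 6 18
f 13 18 2
f 17 18 13
f 1 13 22
f 13 2 23
f 22 23 8
f 13 23 22
f 1 22 34
f 22 8 37
f 34 37 11
f 22 37 34
f 1 34 38
f 34 11 42
f 38 42 12
f 34 42 38
f 2 18 29
f 18 6 32
f 29 32 10
f 18 32 29
f 6 41 19
f 41 12 40
f 19 40 5
f 41 40 19
f 12 42 39
f 42 11 35
f 39 35 3
f 42 35 39
f 11 37 36
f 37 8 24
f 36 24 7
f 37 24 36
f 8 23 28
f 23 2 25
f 28 25 9
f 23 25 28
f 4 30 16
f 30 10 31
f 16 31 5
f 30 31 16
f 4 16 14
f 16 5 15
f 14 15 3
f 16 15 14
f 4 14 21
f 14 3 20
f 21 20 7
f 14 20 21
f 4 21 26
f 21 7 27
f 26 27 9
f 21 27 26
f 4 26 30
f 26 9 33
f 30 33 10
f 26 33 30
f 5 31 19
f 31 10 32
f 19 32 6
f 31 32 19
f 3 15 39
f 15 5 40
f 39 40 12
f 15 40 39
f 7 20 36
f 20 3 35
f 36 35 11
f 20 35 36
f 9 27 28
f 27 7 24
f 28 24 8
f 27 24 28
f 10 33 29
f 33 9 25
f 29 25 2
f 33 25 29
f 44 43 47
f 44 47 45
f 45 47 48
f 45 48 46
f 47 43 49
f 47 49 48
f 48 49 50
f 48 50 46
f 49 43 51
f 49 51 50
f 50 51 52
f 50 52 46
f 51 43 53
f 51 53 52
f 52 53 54
f 52 54 46
f 53 43 55
f 53 55 54
f 54 55 56
f 54 56 46
f 55 43 57
f 55 57 56
f 56 57 58
f 56 58 46
f 57 43 59
f 57 59 58
f 58 59 60
f 58 60 46
f 59 43 61
f 59 61 60
f 60 61 62
f 60 62 46
f 61 43 63
f 61 63 62
f 62 63 64
f 62 64 46
f 63 43 65
f 63 65 64
f 64 65 66
f 64 66 46
f 65 43 67
f 65 67 66
f 66 67 68
f 66 68 46
f 67 43 69
f 67 69 68
f 68 69 70
f 68 70 46
f 69 43 71
f 69 71 70
f 70 71 72
f 70 72 46
f 71 43 73
f 71 73 72
f 72 73 74
f 72 74 46
f 73 43 75
f 73 75 74
f 74 75 76
f 74 76 46
f 75 43 44
f 75 44 76
f 76 44 45
f 76 45 46



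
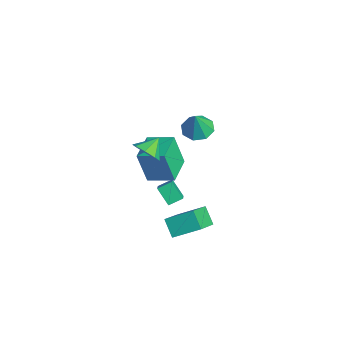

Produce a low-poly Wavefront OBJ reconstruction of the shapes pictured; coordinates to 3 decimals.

v 3.014 -2.337 0.312
v 2.787 -2.817 2.23
v 1.602 -1.358 0.39
v 1.375 -1.838 2.308
v 3.865 -1.142 0.712
v 3.638 -1.622 2.63
v 2.453 -0.163 0.79
v 2.226 -0.643 2.708
v -0.637 1.601 0.526
v -0.11 2.355 0.515
v -0.143 1.279 2.014
v -0.758 2.483 0.758
v -1.335 2.095 0.865
v -1.503 1.417 0.774
v -1.163 0.847 0.537
v -0.515 0.719 0.295
v 0.062 1.108 0.188
v 0.23 1.786 0.279
v 2.735 -1.719 -0.791
v 2.756 -0.937 -0.434
v 1.969 -1.449 -1.339
v 1.99 -0.667 -0.982
v 3.47 -1.353 -1.638
v 3.491 -0.571 -1.281
v 2.704 -1.083 -2.186
v 2.725 -0.301 -1.829
v 2.223 -0.474 -3.819
v 2.758 0.908 -3.027
v 3.063 -0.324 -4.648
v 3.598 1.058 -3.856
v 3.482 -1.578 -2.744
v 4.017 -0.196 -1.952
v 4.322 -1.428 -3.573
v 4.857 -0.046 -2.781
v 3.939 -2.67 3.44
v 4.722 -2.449 3.651
v 3.541 -1.87 4.08
v 4.51 -2.138 3.13
v 3.964 -2.138 2.79
v 3.404 -2.45 2.831
v 3.157 -2.891 3.229
v 3.368 -3.203 3.749
v 3.914 -3.202 4.089
v 4.475 -2.89 4.048
f 2 4 1
f 5 2 1
f 1 4 3
f 3 5 1
f 2 8 4
f 6 2 5
f 6 8 2
f 4 8 3
f 7 5 3
f 3 8 7
f 7 6 5
f 8 6 7
f 10 9 12
f 10 12 11
f 12 9 13
f 12 13 11
f 13 9 14
f 13 14 11
f 14 9 15
f 14 15 11
f 15 9 16
f 15 16 11
f 16 9 17
f 16 17 11
f 17 9 18
f 17 18 11
f 18 9 10
f 18 10 11
f 20 22 19
f 23 20 19
f 19 22 21
f 21 23 19
f 20 26 22
f 24 20 23
f 24 26 20
f 22 26 21
f 25 23 21
f 21 26 25
f 25 24 23
f 26 24 25
f 28 30 27
f 31 28 27
f 27 30 29
f 29 31 27
f 28 34 30
f 32 28 31
f 32 34 28
f 30 34 29
f 33 31 29
f 29 34 33
f 33 32 31
f 34 32 33
f 36 35 38
f 36 38 37
f 38 35 39
f 38 39 37
f 39 35 40
f 39 40 37
f 40 35 41
f 40 41 37
f 41 35 42
f 41 42 37
f 42 35 43
f 42 43 37
f 43 35 44
f 43 44 37
f 44 35 36
f 44 36 37



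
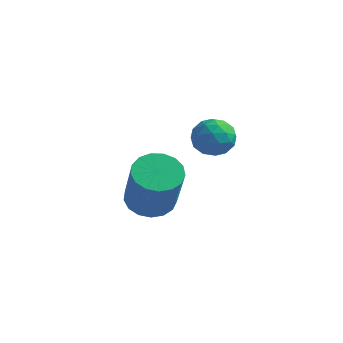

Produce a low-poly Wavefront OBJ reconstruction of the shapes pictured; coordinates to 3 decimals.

v -1.318 0.631 -1.199
v -0.896 0.822 -0.587
v -0.364 -0.022 -1.653
v 0.058 0.169 -1.041
v -0.539 -0.307 -0.963
v -1.128 0.096 -0.682
v -0.132 0.704 -1.558
v -0.721 1.107 -1.277
v -0.163 0.866 -0.809
v -0.414 0.242 -0.441
v -0.846 0.558 -1.799
v -1.097 -0.066 -1.431
v -1.191 0.784 -0.853
v -0.069 0.016 -1.387
v -0.42 -0.263 -1.341
v -0.172 -0.151 -0.981
v -1.327 0.357 -0.909
v -1.079 0.469 -0.549
v -0.87 -0.194 -0.77
v -0.181 0.331 -1.691
v 0.067 0.443 -1.331
v -1.088 0.951 -1.259
v -0.84 1.063 -0.899
v -0.39 0.994 -1.47
v -0.512 0.922 -0.624
v 0.049 0.538 -0.891
v -0.062 0.853 -1.195
v -0.409 1.09 -1.03
v -0.66 0.555 -0.407
v -0.099 0.171 -0.675
v -0.45 -0.109 -0.628
v -0.796 0.129 -0.463
v -0.229 0.581 -0.538
v -1.161 0.629 -1.565
v -0.6 0.245 -1.833
v -0.464 0.671 -1.777
v -0.81 0.909 -1.612
v -1.309 0.262 -1.349
v -0.748 -0.122 -1.616
v -0.851 -0.29 -1.21
v -1.198 -0.053 -1.045
v -1.031 0.219 -1.702
v -1.357 -2.53 -2.422
v -0.835 -1.914 -2.358
v -0.22 -2.615 -0.634
v -0.743 -3.23 -0.698
v -1.157 -1.78 -2.189
v -0.542 -2.481 -0.465
v -1.525 -1.818 -2.073
v -0.91 -2.519 -0.349
v -1.855 -2.019 -2.037
v -1.24 -2.72 -0.313
v -2.07 -2.337 -2.089
v -1.455 -3.038 -0.365
v -2.123 -2.699 -2.218
v -1.508 -3.4 -0.494
v -2 -3.022 -2.393
v -1.385 -3.723 -0.669
v -1.73 -3.232 -2.575
v -1.115 -3.933 -0.851
v -1.374 -3.282 -2.722
v -0.759 -3.983 -0.998
v -1.015 -3.159 -2.8
v -0.4 -3.86 -1.076
v -0.734 -2.892 -2.792
v -0.119 -3.593 -1.068
v -0.596 -2.542 -2.698
v 0.019 -3.243 -0.974
v -0.633 -2.189 -2.542
v -0.018 -2.89 -0.818
f 1 38 17
f 38 12 41
f 17 41 6
f 38 41 17
f 1 17 13
f 17 6 18
f 13 18 2
f 17 18 13
f 1 13 22
f 13 2 23
f 22 23 8
f 13 23 22
f 1 22 34
f 22 8 37
f 34 37 11
f 22 37 34
f 1 34 38
f 34 11 42
f 38 42 12
f 34 42 38
f 2 18 29
f 18 6 32
f 29 32 10
f 18 32 29
f 6 41 19
f 41 12 40
f 19 40 5
f 41 40 19
f 12 42 39
f 42 11 35
f 39 35 3
f 42 35 39
f 11 37 36
f 37 8 24
f 36 24 7
f 37 24 36
f 8 23 28
f 23 2 25
f 28 25 9
f 23 25 28
f 4 30 16
f 30 10 31
f 16 31 5
f 30 31 16
f 4 16 14
f 16 5 15
f 14 15 3
f 16 15 14
f 4 14 21
f 14 3 20
f 21 20 7
f 14 20 21
f 4 21 26
f 21 7 27
f 26 27 9
f 21 27 26
f 4 26 30
f 26 9 33
f 30 33 10
f 26 33 30
f 5 31 19
f 31 10 32
f 19 32 6
f 31 32 19
f 3 15 39
f 15 5 40
f 39 40 12
f 15 40 39
f 7 20 36
f 20 3 35
f 36 35 11
f 20 35 36
f 9 27 28
f 27 7 24
f 28 24 8
f 27 24 28
f 10 33 29
f 33 9 25
f 29 25 2
f 33 25 29
f 44 43 47
f 44 47 45
f 45 47 48
f 45 48 46
f 47 43 49
f 47 49 48
f 48 49 50
f 48 50 46
f 49 43 51
f 49 51 50
f 50 51 52
f 50 52 46
f 51 43 53
f 51 53 52
f 52 53 54
f 52 54 46
f 53 43 55
f 53 55 54
f 54 55 56
f 54 56 46
f 55 43 57
f 55 57 56
f 56 57 58
f 56 58 46
f 57 43 59
f 57 59 58
f 58 59 60
f 58 60 46
f 59 43 61
f 59 61 60
f 60 61 62
f 60 62 46
f 61 43 63
f 61 63 62
f 62 63 64
f 62 64 46
f 63 43 65
f 63 65 64
f 64 65 66
f 64 66 46
f 65 43 67
f 65 67 66
f 66 67 68
f 66 68 46
f 67 43 69
f 67 69 68
f 68 69 70
f 68 70 46
f 69 43 44
f 69 44 70
f 70 44 45
f 70 45 46



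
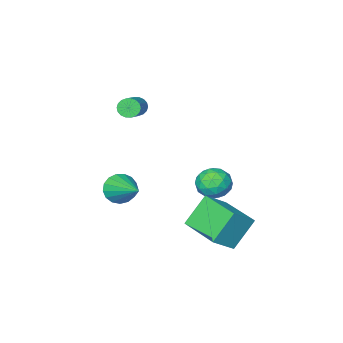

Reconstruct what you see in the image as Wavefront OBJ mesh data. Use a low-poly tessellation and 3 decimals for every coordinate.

v -4.119 0.017 -0.171
v -3.382 0.395 -0.559
v -4.038 -1.115 -1.121
v -3.301 -0.737 -1.509
v -3.248 -1.075 -0.66
v -3.299 -0.375 -0.073
v -4.121 -0.345 -1.607
v -4.172 0.355 -1.02
v -3.383 0.172 -1.446
v -2.844 -0.28 -0.861
v -4.576 -0.44 -0.819
v -4.037 -0.892 -0.234
v -3.758 0.306 -0.282
v -3.662 -1.026 -1.398
v -3.631 -1.224 -0.899
v -3.198 -1.002 -1.127
v -3.709 -0.147 0.004
v -3.276 0.075 -0.224
v -3.197 -0.789 -0.284
v -4.144 -0.795 -1.456
v -3.711 -0.573 -1.684
v -4.222 0.282 -0.553
v -3.789 0.504 -0.781
v -4.223 0.069 -1.396
v -3.325 0.396 -1.031
v -3.277 -0.269 -1.589
v -3.76 -0.039 -1.647
v -3.789 0.373 -1.302
v -3.008 0.131 -0.688
v -2.96 -0.535 -1.246
v -2.93 -0.733 -0.747
v -2.959 -0.322 -0.402
v -3.009 -0 -1.209
v -4.46 -0.185 -0.434
v -4.412 -0.851 -0.992
v -4.461 -0.398 -1.278
v -4.49 0.013 -0.933
v -4.143 -0.451 -0.091
v -4.095 -1.116 -0.649
v -3.631 -1.093 -0.378
v -3.66 -0.681 -0.033
v -4.411 -0.72 -0.471
v -1.393 -3.171 3.581
v -1.039 -3.254 3.182
v 0.008 -2.232 3.9
v -0.347 -2.149 4.299
v -1.167 -3.067 3.102
v -0.12 -2.044 3.82
v -1.339 -2.9 3.117
v -0.293 -1.878 3.835
v -1.523 -2.787 3.223
v -0.476 -1.765 3.942
v -1.681 -2.751 3.401
v -0.634 -1.728 4.12
v -1.781 -2.797 3.614
v -0.735 -1.775 4.333
v -1.805 -2.918 3.821
v -0.759 -1.895 4.539
v -1.748 -3.088 3.98
v -0.701 -2.066 4.698
v -1.62 -3.276 4.06
v -0.573 -2.253 4.778
v -1.447 -3.442 4.045
v -0.401 -2.42 4.763
v -1.264 -3.555 3.938
v -0.217 -2.533 4.657
v -1.106 -3.592 3.76
v -0.059 -2.569 4.479
v -1.005 -3.545 3.547
v 0.041 -2.523 4.266
v -0.981 -3.425 3.341
v 0.065 -2.402 4.059
v -1.867 1.633 -2.181
v -2.96 1.637 -0.776
v -1.888 3.743 -2.202
v -2.981 3.746 -0.797
v -0.739 1.654 -1.303
v -1.832 1.657 0.102
v -0.76 3.763 -1.324
v -1.853 3.767 0.081
v 1.069 -0.687 0.332
v 1.726 -0.966 0.737
v 1.291 1.167 1.248
v 1.875 -0.819 0.404
v 1.84 -0.643 0.056
v 1.628 -0.477 -0.23
v 1.288 -0.358 -0.387
v 0.898 -0.316 -0.379
v 0.547 -0.358 -0.208
v 0.316 -0.476 0.086
v 0.257 -0.642 0.437
v 0.384 -0.818 0.764
v 0.668 -0.965 0.991
v 1.044 -1.048 1.068
v 1.426 -1.048 0.976
f 1 38 17
f 38 12 41
f 17 41 6
f 38 41 17
f 1 17 13
f 17 6 18
f 13 18 2
f 17 18 13
f 1 13 22
f 13 2 23
f 22 23 8
f 13 23 22
f 1 22 34
f 22 8 37
f 34 37 11
f 22 37 34
f 1 34 38
f 34 11 42
f 38 42 12
f 34 42 38
f 2 18 29
f 18 6 32
f 29 32 10
f 18 32 29
f 6 41 19
f 41 12 40
f 19 40 5
f 41 40 19
f 12 42 39
f 42 11 35
f 39 35 3
f 42 35 39
f 11 37 36
f 37 8 24
f 36 24 7
f 37 24 36
f 8 23 28
f 23 2 25
f 28 25 9
f 23 25 28
f 4 30 16
f 30 10 31
f 16 31 5
f 30 31 16
f 4 16 14
f 16 5 15
f 14 15 3
f 16 15 14
f 4 14 21
f 14 3 20
f 21 20 7
f 14 20 21
f 4 21 26
f 21 7 27
f 26 27 9
f 21 27 26
f 4 26 30
f 26 9 33
f 30 33 10
f 26 33 30
f 5 31 19
f 31 10 32
f 19 32 6
f 31 32 19
f 3 15 39
f 15 5 40
f 39 40 12
f 15 40 39
f 7 20 36
f 20 3 35
f 36 35 11
f 20 35 36
f 9 27 28
f 27 7 24
f 28 24 8
f 27 24 28
f 10 33 29
f 33 9 25
f 29 25 2
f 33 25 29
f 44 43 47
f 44 47 45
f 45 47 48
f 45 48 46
f 47 43 49
f 47 49 48
f 48 49 50
f 48 50 46
f 49 43 51
f 49 51 50
f 50 51 52
f 50 52 46
f 51 43 53
f 51 53 52
f 52 53 54
f 52 54 46
f 53 43 55
f 53 55 54
f 54 55 56
f 54 56 46
f 55 43 57
f 55 57 56
f 56 57 58
f 56 58 46
f 57 43 59
f 57 59 58
f 58 59 60
f 58 60 46
f 59 43 61
f 59 61 60
f 60 61 62
f 60 62 46
f 61 43 63
f 61 63 62
f 62 63 64
f 62 64 46
f 63 43 65
f 63 65 64
f 64 65 66
f 64 66 46
f 65 43 67
f 65 67 66
f 66 67 68
f 66 68 46
f 67 43 69
f 67 69 68
f 68 69 70
f 68 70 46
f 69 43 71
f 69 71 70
f 70 71 72
f 70 72 46
f 71 43 44
f 71 44 72
f 72 44 45
f 72 45 46
f 74 76 73
f 77 74 73
f 73 76 75
f 75 77 73
f 74 80 76
f 78 74 77
f 78 80 74
f 76 80 75
f 79 77 75
f 75 80 79
f 79 78 77
f 80 78 79
f 82 81 84
f 82 84 83
f 84 81 85
f 84 85 83
f 85 81 86
f 85 86 83
f 86 81 87
f 86 87 83
f 87 81 88
f 87 88 83
f 88 81 89
f 88 89 83
f 89 81 90
f 89 90 83
f 90 81 91
f 90 91 83
f 91 81 92
f 91 92 83
f 92 81 93
f 92 93 83
f 93 81 94
f 93 94 83
f 94 81 95
f 94 95 83
f 95 81 82
f 95 82 83



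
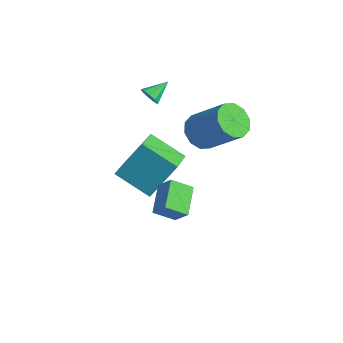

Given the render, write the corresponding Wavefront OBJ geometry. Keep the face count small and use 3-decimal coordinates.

v -0.695 3.44 0.411
v -0.051 3.357 -0.225
v 1.46 3.756 1.252
v 0.815 3.84 1.889
v -0.209 3.896 -0.209
v 1.301 4.295 1.269
v -0.554 4.261 0.045
v 0.957 4.66 1.522
v -0.952 4.313 0.439
v 0.558 4.712 1.916
v -1.253 4.031 0.822
v 0.258 4.43 2.299
v -1.34 3.524 1.048
v 0.171 3.923 2.525
v -1.181 2.985 1.031
v 0.329 3.384 2.509
v -0.837 2.62 0.778
v 0.674 3.019 2.255
v -0.438 2.568 0.384
v 1.072 2.967 1.861
v -0.138 2.85 0.001
v 1.373 3.249 1.478
v -2.027 -0.3 -0.861
v -1.613 0.9 0.62
v -3.059 1.215 -1.8
v -2.645 2.415 -0.32
v -0.475 0.225 -1.72
v -0.061 1.425 -0.24
v -1.507 1.74 -2.66
v -1.093 2.94 -1.179
v -2.804 2.513 2.033
v -2.518 2.679 1.632
v -2.676 3.487 2.527
v -2.861 2.752 1.575
v -3.178 2.714 1.733
v -3.319 2.581 2.031
v -3.219 2.416 2.33
v -2.925 2.297 2.491
v -2.574 2.278 2.437
v -2.33 2.369 2.194
v -2.308 2.527 1.876
v 1.429 -1.139 1.266
v 2.061 -1.058 1.985
v 1.992 -0.448 0.693
v 2.623 -0.366 1.411
v 2.177 -2.194 0.729
v 2.808 -2.112 1.447
v 2.739 -1.502 0.155
v 3.371 -1.421 0.874
f 2 1 5
f 2 5 3
f 3 5 6
f 3 6 4
f 5 1 7
f 5 7 6
f 6 7 8
f 6 8 4
f 7 1 9
f 7 9 8
f 8 9 10
f 8 10 4
f 9 1 11
f 9 11 10
f 10 11 12
f 10 12 4
f 11 1 13
f 11 13 12
f 12 13 14
f 12 14 4
f 13 1 15
f 13 15 14
f 14 15 16
f 14 16 4
f 15 1 17
f 15 17 16
f 16 17 18
f 16 18 4
f 17 1 19
f 17 19 18
f 18 19 20
f 18 20 4
f 19 1 21
f 19 21 20
f 20 21 22
f 20 22 4
f 21 1 2
f 21 2 22
f 22 2 3
f 22 3 4
f 24 26 23
f 27 24 23
f 23 26 25
f 25 27 23
f 24 30 26
f 28 24 27
f 28 30 24
f 26 30 25
f 29 27 25
f 25 30 29
f 29 28 27
f 30 28 29
f 32 31 34
f 32 34 33
f 34 31 35
f 34 35 33
f 35 31 36
f 35 36 33
f 36 31 37
f 36 37 33
f 37 31 38
f 37 38 33
f 38 31 39
f 38 39 33
f 39 31 40
f 39 40 33
f 40 31 41
f 40 41 33
f 41 31 32
f 41 32 33
f 43 45 42
f 46 43 42
f 42 45 44
f 44 46 42
f 43 49 45
f 47 43 46
f 47 49 43
f 45 49 44
f 48 46 44
f 44 49 48
f 48 47 46
f 49 47 48



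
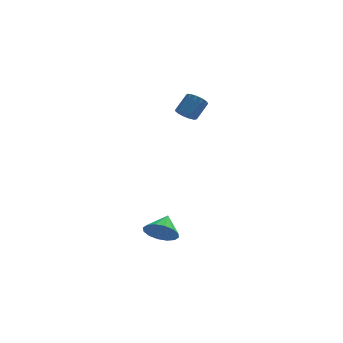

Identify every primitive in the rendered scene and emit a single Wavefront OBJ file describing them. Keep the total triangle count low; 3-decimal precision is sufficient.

v -0.609 2.365 3.515
v -0.104 1.957 3.483
v 0.493 2.627 4.353
v -0.011 3.035 4.385
v -0.039 2.22 3.237
v 0.558 2.89 4.106
v -0.156 2.529 3.078
v 0.441 3.199 3.948
v -0.416 2.786 3.059
v 0.181 3.456 3.928
v -0.737 2.909 3.184
v -0.14 3.58 4.054
v -1.018 2.86 3.414
v -0.421 3.53 4.284
v -1.168 2.653 3.677
v -0.571 3.324 4.547
v -1.141 2.355 3.888
v -0.544 3.026 4.758
v -0.945 2.06 3.981
v -0.348 2.731 4.85
v -0.642 1.862 3.925
v -0.045 2.532 4.795
v -0.328 1.823 3.74
v 0.269 2.494 4.61
v -1.877 -2.18 -2.977
v -1.578 -1.734 -3.773
v -1.523 -1.14 -2.263
v -2.056 -1.605 -3.725
v -2.485 -1.63 -3.476
v -2.752 -1.802 -3.094
v -2.784 -2.076 -2.68
v -2.572 -2.377 -2.346
v -2.175 -2.626 -2.181
v -1.698 -2.755 -2.229
v -1.268 -2.73 -2.478
v -1.002 -2.557 -2.861
v -0.97 -2.284 -3.274
v -1.181 -1.983 -3.608
f 2 1 5
f 2 5 3
f 3 5 6
f 3 6 4
f 5 1 7
f 5 7 6
f 6 7 8
f 6 8 4
f 7 1 9
f 7 9 8
f 8 9 10
f 8 10 4
f 9 1 11
f 9 11 10
f 10 11 12
f 10 12 4
f 11 1 13
f 11 13 12
f 12 13 14
f 12 14 4
f 13 1 15
f 13 15 14
f 14 15 16
f 14 16 4
f 15 1 17
f 15 17 16
f 16 17 18
f 16 18 4
f 17 1 19
f 17 19 18
f 18 19 20
f 18 20 4
f 19 1 21
f 19 21 20
f 20 21 22
f 20 22 4
f 21 1 23
f 21 23 22
f 22 23 24
f 22 24 4
f 23 1 2
f 23 2 24
f 24 2 3
f 24 3 4
f 26 25 28
f 26 28 27
f 28 25 29
f 28 29 27
f 29 25 30
f 29 30 27
f 30 25 31
f 30 31 27
f 31 25 32
f 31 32 27
f 32 25 33
f 32 33 27
f 33 25 34
f 33 34 27
f 34 25 35
f 34 35 27
f 35 25 36
f 35 36 27
f 36 25 37
f 36 37 27
f 37 25 38
f 37 38 27
f 38 25 26
f 38 26 27



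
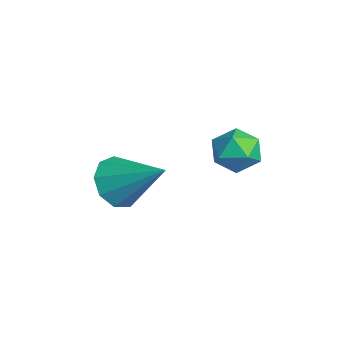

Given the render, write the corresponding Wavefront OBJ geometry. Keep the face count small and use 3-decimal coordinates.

v -1.571 1.369 0.925
v -1.004 1.307 1.5
v -1.336 0.133 0.56
v -0.769 0.071 1.135
v -1.55 0.127 1.341
v -1.696 0.891 1.566
v -0.644 0.549 0.494
v -0.79 1.313 0.719
v -0.432 0.8 1.234
v -0.992 0.539 1.757
v -1.348 0.901 0.303
v -1.908 0.64 0.826
v -1.714 -2.531 0.013
v -1.207 -2.331 -0.703
v -0.546 -1.509 1.127
v -1.647 -1.907 -0.631
v -2.118 -1.774 -0.258
v -2.4 -1.996 0.242
v -2.361 -2.469 0.635
v -2.019 -2.97 0.737
v -1.534 -3.266 0.501
v -1.133 -3.219 0.036
v -1.004 -2.849 -0.439
f 1 12 6
f 1 6 2
f 1 2 8
f 1 8 11
f 1 11 12
f 2 6 10
f 6 12 5
f 12 11 3
f 11 8 7
f 8 2 9
f 4 10 5
f 4 5 3
f 4 3 7
f 4 7 9
f 4 9 10
f 5 10 6
f 3 5 12
f 7 3 11
f 9 7 8
f 10 9 2
f 14 13 16
f 14 16 15
f 16 13 17
f 16 17 15
f 17 13 18
f 17 18 15
f 18 13 19
f 18 19 15
f 19 13 20
f 19 20 15
f 20 13 21
f 20 21 15
f 21 13 22
f 21 22 15
f 22 13 23
f 22 23 15
f 23 13 14
f 23 14 15



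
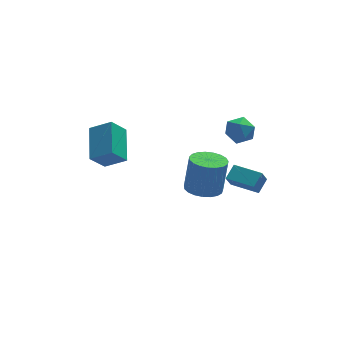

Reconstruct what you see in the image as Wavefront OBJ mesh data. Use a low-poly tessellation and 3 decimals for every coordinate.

v 2.614 2.781 1.826
v 3.499 2.797 2.011
v 2.881 1.983 0.629
v 3.766 1.999 0.814
v 3.202 1.53 1.343
v 3.037 2.023 2.083
v 3.343 2.757 0.557
v 3.178 3.25 1.297
v 3.95 2.782 1.228
v 3.862 2.025 1.713
v 2.518 2.755 0.927
v 2.43 1.998 1.412
v 2.835 -1.265 -0.276
v 3.433 -0.692 0.229
v 1.719 -0.063 -0.315
v 2.318 0.509 0.19
v 3.202 -0.949 -1.07
v 3.801 -0.377 -0.565
v 2.087 0.252 -1.109
v 2.685 0.825 -0.604
v -4.628 2.897 0.247
v -3.581 2.322 0.958
v -4.2 4.806 1.163
v -3.153 4.231 1.874
v -3.787 3.189 -0.754
v -2.74 2.614 -0.043
v -3.359 5.098 0.162
v -2.312 4.523 0.873
v 1.234 2.298 -2.897
v 2.227 2.061 -3.036
v 2.579 2.326 -0.983
v 1.586 2.562 -0.843
v 2.228 2.486 -3.091
v 2.58 2.75 -1.038
v 2.057 2.878 -3.112
v 2.409 3.143 -1.059
v 1.744 3.17 -3.096
v 2.096 3.434 -1.043
v 1.343 3.311 -3.046
v 1.695 3.575 -0.992
v 0.923 3.277 -2.969
v 1.275 3.541 -0.916
v 0.557 3.074 -2.88
v 0.909 3.338 -0.827
v 0.308 2.736 -2.794
v 0.659 3 -0.741
v 0.219 2.323 -2.726
v 0.571 2.587 -0.672
v 0.305 1.905 -2.687
v 0.657 2.169 -0.634
v 0.553 1.555 -2.684
v 0.904 1.82 -0.631
v 0.918 1.334 -2.718
v 1.27 1.598 -0.665
v 1.337 1.279 -2.783
v 1.689 1.544 -0.73
v 1.739 1.401 -2.868
v 2.091 1.665 -0.814
v 2.054 1.677 -2.957
v 2.406 1.942 -0.904
f 1 12 6
f 1 6 2
f 1 2 8
f 1 8 11
f 1 11 12
f 2 6 10
f 6 12 5
f 12 11 3
f 11 8 7
f 8 2 9
f 4 10 5
f 4 5 3
f 4 3 7
f 4 7 9
f 4 9 10
f 5 10 6
f 3 5 12
f 7 3 11
f 9 7 8
f 10 9 2
f 14 16 13
f 17 14 13
f 13 16 15
f 15 17 13
f 14 20 16
f 18 14 17
f 18 20 14
f 16 20 15
f 19 17 15
f 15 20 19
f 19 18 17
f 20 18 19
f 22 24 21
f 25 22 21
f 21 24 23
f 23 25 21
f 22 28 24
f 26 22 25
f 26 28 22
f 24 28 23
f 27 25 23
f 23 28 27
f 27 26 25
f 28 26 27
f 30 29 33
f 30 33 31
f 31 33 34
f 31 34 32
f 33 29 35
f 33 35 34
f 34 35 36
f 34 36 32
f 35 29 37
f 35 37 36
f 36 37 38
f 36 38 32
f 37 29 39
f 37 39 38
f 38 39 40
f 38 40 32
f 39 29 41
f 39 41 40
f 40 41 42
f 40 42 32
f 41 29 43
f 41 43 42
f 42 43 44
f 42 44 32
f 43 29 45
f 43 45 44
f 44 45 46
f 44 46 32
f 45 29 47
f 45 47 46
f 46 47 48
f 46 48 32
f 47 29 49
f 47 49 48
f 48 49 50
f 48 50 32
f 49 29 51
f 49 51 50
f 50 51 52
f 50 52 32
f 51 29 53
f 51 53 52
f 52 53 54
f 52 54 32
f 53 29 55
f 53 55 54
f 54 55 56
f 54 56 32
f 55 29 57
f 55 57 56
f 56 57 58
f 56 58 32
f 57 29 59
f 57 59 58
f 58 59 60
f 58 60 32
f 59 29 30
f 59 30 60
f 60 30 31
f 60 31 32



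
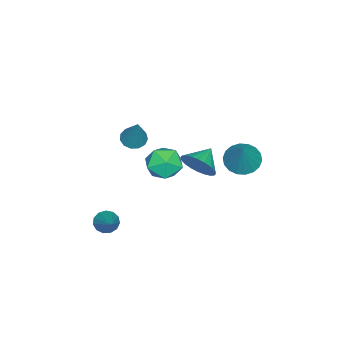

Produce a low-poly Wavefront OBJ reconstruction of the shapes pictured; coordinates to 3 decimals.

v 2.979 -4.156 -4.414
v 3.394 -4.122 -4.887
v 4.301 -3.204 -3.186
v 3.198 -3.826 -4.905
v 2.932 -3.636 -4.766
v 2.681 -3.611 -4.516
v 2.525 -3.758 -4.234
v 2.513 -4.032 -4.009
v 2.649 -4.346 -3.912
v 2.89 -4.599 -3.975
v 3.159 -4.711 -4.177
v 3.371 -4.648 -4.455
v 3.459 -4.428 -4.72
v 2.42 0.207 0.787
v 2.803 0.724 1.431
v 1.38 0.373 1.273
v 2.726 0.967 1.184
v 2.603 1.094 0.876
v 2.451 1.087 0.555
v 2.295 0.945 0.269
v 2.158 0.691 0.062
v 2.061 0.364 -0.034
v 2.019 0.012 -0.006
v 2.037 -0.309 0.143
v 2.114 -0.552 0.39
v 2.238 -0.68 0.698
v 2.389 -0.672 1.019
v 2.545 -0.53 1.305
v 2.682 -0.277 1.512
v 2.779 0.051 1.608
v 2.822 0.402 1.58
v -2.675 0.225 -2.555
v -2.042 0.658 -3.081
v -1.585 0.635 -0.905
v -2.305 0.963 -2.983
v -2.641 1.122 -2.8
v -2.983 1.103 -2.569
v -3.265 0.91 -2.335
v -3.43 0.582 -2.145
v -3.445 0.183 -2.036
v -3.308 -0.208 -2.029
v -3.046 -0.513 -2.127
v -2.71 -0.671 -2.31
v -2.367 -0.652 -2.541
v -2.086 -0.459 -2.775
v -1.921 -0.131 -2.965
v -1.905 0.268 -3.075
v -2.415 -2.886 -3.399
v -1.664 -2.882 -4.135
v -1.416 -3.818 -2.385
v -0.665 -3.814 -3.121
v -0.908 -2.926 -2.612
v -1.525 -2.35 -3.238
v -1.555 -4.35 -3.282
v -2.172 -3.774 -3.908
v -1.132 -3.786 -4.062
v -0.732 -2.906 -3.648
v -2.348 -3.794 -2.872
v -1.948 -2.914 -2.458
v 0.765 -3.786 0.138
v 1.18 -4.287 0.126
v 1.555 -3.174 1.882
v 1.347 -4.011 -0.046
v 1.329 -3.663 -0.161
v 1.133 -3.355 -0.18
v 0.819 -3.183 -0.098
v 0.489 -3.204 0.058
v 0.246 -3.409 0.24
v 0.168 -3.734 0.39
v 0.28 -4.076 0.459
v 0.546 -4.326 0.427
v 0.881 -4.404 0.303
f 2 1 4
f 2 4 3
f 4 1 5
f 4 5 3
f 5 1 6
f 5 6 3
f 6 1 7
f 6 7 3
f 7 1 8
f 7 8 3
f 8 1 9
f 8 9 3
f 9 1 10
f 9 10 3
f 10 1 11
f 10 11 3
f 11 1 12
f 11 12 3
f 12 1 13
f 12 13 3
f 13 1 2
f 13 2 3
f 15 14 17
f 15 17 16
f 17 14 18
f 17 18 16
f 18 14 19
f 18 19 16
f 19 14 20
f 19 20 16
f 20 14 21
f 20 21 16
f 21 14 22
f 21 22 16
f 22 14 23
f 22 23 16
f 23 14 24
f 23 24 16
f 24 14 25
f 24 25 16
f 25 14 26
f 25 26 16
f 26 14 27
f 26 27 16
f 27 14 28
f 27 28 16
f 28 14 29
f 28 29 16
f 29 14 30
f 29 30 16
f 30 14 31
f 30 31 16
f 31 14 15
f 31 15 16
f 33 32 35
f 33 35 34
f 35 32 36
f 35 36 34
f 36 32 37
f 36 37 34
f 37 32 38
f 37 38 34
f 38 32 39
f 38 39 34
f 39 32 40
f 39 40 34
f 40 32 41
f 40 41 34
f 41 32 42
f 41 42 34
f 42 32 43
f 42 43 34
f 43 32 44
f 43 44 34
f 44 32 45
f 44 45 34
f 45 32 46
f 45 46 34
f 46 32 47
f 46 47 34
f 47 32 33
f 47 33 34
f 48 59 53
f 48 53 49
f 48 49 55
f 48 55 58
f 48 58 59
f 49 53 57
f 53 59 52
f 59 58 50
f 58 55 54
f 55 49 56
f 51 57 52
f 51 52 50
f 51 50 54
f 51 54 56
f 51 56 57
f 52 57 53
f 50 52 59
f 54 50 58
f 56 54 55
f 57 56 49
f 61 60 63
f 61 63 62
f 63 60 64
f 63 64 62
f 64 60 65
f 64 65 62
f 65 60 66
f 65 66 62
f 66 60 67
f 66 67 62
f 67 60 68
f 67 68 62
f 68 60 69
f 68 69 62
f 69 60 70
f 69 70 62
f 70 60 71
f 70 71 62
f 71 60 72
f 71 72 62
f 72 60 61
f 72 61 62



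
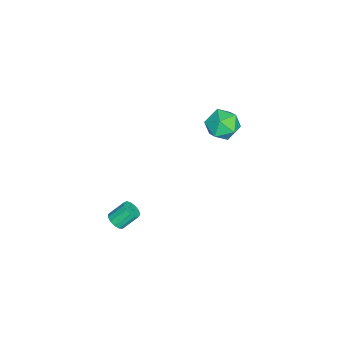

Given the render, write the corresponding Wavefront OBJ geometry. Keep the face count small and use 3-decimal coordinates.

v -3.319 2.665 1.749
v -2.454 2.756 1.176
v -3.746 1.284 0.884
v -2.881 1.375 0.311
v -2.814 1.117 1.318
v -2.551 1.97 1.852
v -3.649 2.07 0.208
v -3.386 2.923 0.742
v -2.658 2.388 0.224
v -2.142 1.799 0.91
v -4.058 2.241 1.15
v -3.542 1.652 1.836
v 3.854 -1.955 -0.701
v 4.243 -2.143 -0.361
v 3.894 -1.413 0.442
v 3.506 -1.225 0.101
v 4.371 -1.909 -0.519
v 4.022 -1.179 0.284
v 4.335 -1.689 -0.734
v 3.986 -0.959 0.069
v 4.146 -1.554 -0.939
v 3.797 -0.824 -0.136
v 3.865 -1.546 -1.069
v 3.516 -0.816 -0.266
v 3.58 -1.668 -1.082
v 3.231 -0.938 -0.279
v 3.383 -1.881 -0.974
v 3.034 -1.151 -0.171
v 3.335 -2.117 -0.78
v 2.986 -1.387 0.023
v 3.452 -2.302 -0.56
v 3.103 -1.572 0.243
v 3.697 -2.377 -0.386
v 3.348 -1.647 0.417
v 3.992 -2.318 -0.312
v 3.643 -1.588 0.491
f 1 12 6
f 1 6 2
f 1 2 8
f 1 8 11
f 1 11 12
f 2 6 10
f 6 12 5
f 12 11 3
f 11 8 7
f 8 2 9
f 4 10 5
f 4 5 3
f 4 3 7
f 4 7 9
f 4 9 10
f 5 10 6
f 3 5 12
f 7 3 11
f 9 7 8
f 10 9 2
f 14 13 17
f 14 17 15
f 15 17 18
f 15 18 16
f 17 13 19
f 17 19 18
f 18 19 20
f 18 20 16
f 19 13 21
f 19 21 20
f 20 21 22
f 20 22 16
f 21 13 23
f 21 23 22
f 22 23 24
f 22 24 16
f 23 13 25
f 23 25 24
f 24 25 26
f 24 26 16
f 25 13 27
f 25 27 26
f 26 27 28
f 26 28 16
f 27 13 29
f 27 29 28
f 28 29 30
f 28 30 16
f 29 13 31
f 29 31 30
f 30 31 32
f 30 32 16
f 31 13 33
f 31 33 32
f 32 33 34
f 32 34 16
f 33 13 35
f 33 35 34
f 34 35 36
f 34 36 16
f 35 13 14
f 35 14 36
f 36 14 15
f 36 15 16

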